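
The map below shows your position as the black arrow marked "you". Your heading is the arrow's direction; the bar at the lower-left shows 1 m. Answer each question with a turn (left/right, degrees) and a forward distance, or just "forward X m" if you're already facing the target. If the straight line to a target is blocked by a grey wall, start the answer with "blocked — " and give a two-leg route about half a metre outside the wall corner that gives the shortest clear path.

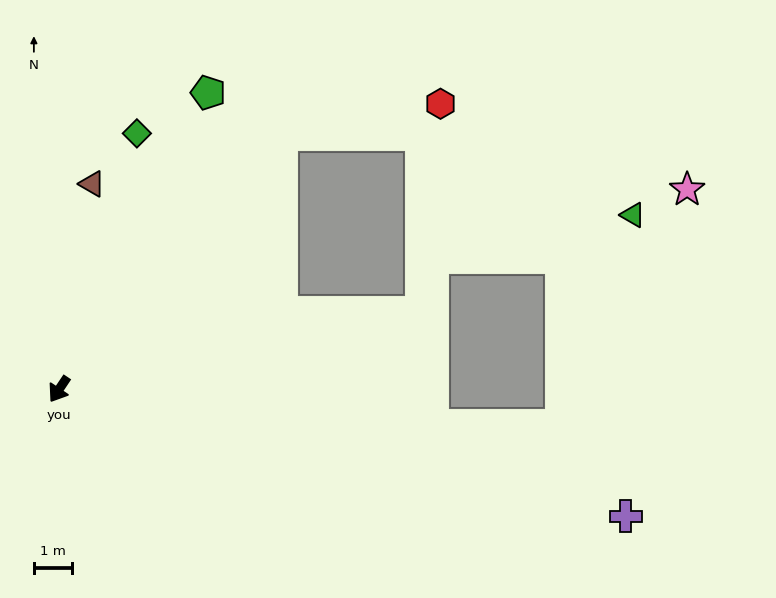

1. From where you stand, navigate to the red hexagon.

blocked — turn left 173°, forward 8.8 m, then turn right 38°, forward 4.2 m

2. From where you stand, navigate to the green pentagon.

turn right 173°, forward 8.6 m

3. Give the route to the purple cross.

turn left 111°, forward 15.1 m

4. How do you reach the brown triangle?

turn right 155°, forward 5.4 m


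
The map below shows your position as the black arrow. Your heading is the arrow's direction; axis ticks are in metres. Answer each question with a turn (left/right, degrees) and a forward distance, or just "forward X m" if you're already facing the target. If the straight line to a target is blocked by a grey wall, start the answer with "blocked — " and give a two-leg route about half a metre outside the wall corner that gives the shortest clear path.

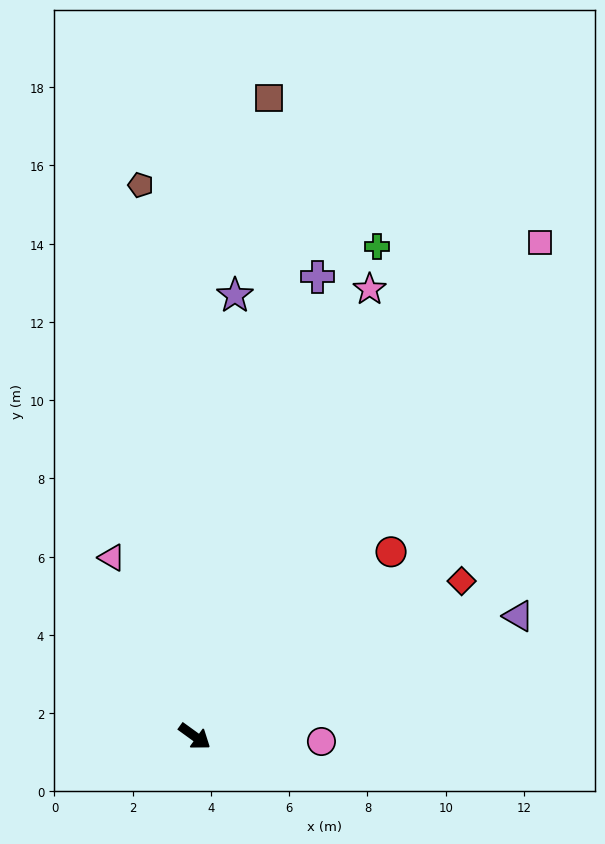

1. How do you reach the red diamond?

turn left 66°, forward 7.9 m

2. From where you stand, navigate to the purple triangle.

turn left 56°, forward 8.8 m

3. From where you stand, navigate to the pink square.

turn left 91°, forward 15.4 m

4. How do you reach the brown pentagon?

turn left 132°, forward 14.2 m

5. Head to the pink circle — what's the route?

turn left 34°, forward 3.2 m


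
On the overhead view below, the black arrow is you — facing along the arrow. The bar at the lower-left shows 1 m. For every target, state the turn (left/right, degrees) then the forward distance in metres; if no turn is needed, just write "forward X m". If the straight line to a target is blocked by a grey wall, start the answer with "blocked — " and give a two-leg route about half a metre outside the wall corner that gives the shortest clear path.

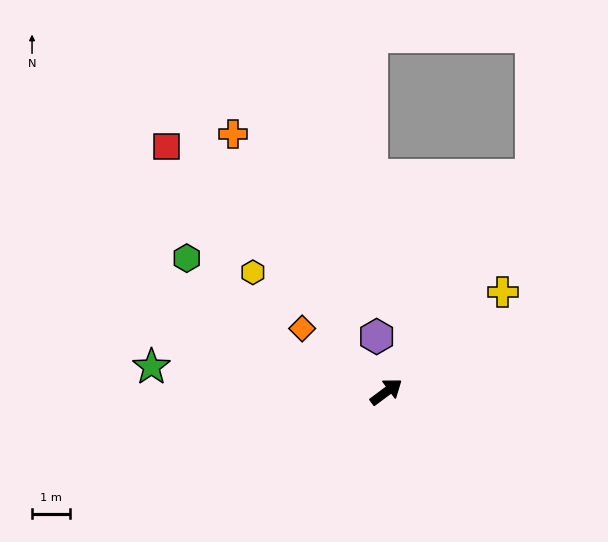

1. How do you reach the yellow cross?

turn left 4°, forward 4.0 m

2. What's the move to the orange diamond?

turn left 106°, forward 2.7 m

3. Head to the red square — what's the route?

turn left 95°, forward 8.6 m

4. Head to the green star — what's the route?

turn left 137°, forward 6.2 m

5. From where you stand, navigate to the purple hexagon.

turn left 63°, forward 1.5 m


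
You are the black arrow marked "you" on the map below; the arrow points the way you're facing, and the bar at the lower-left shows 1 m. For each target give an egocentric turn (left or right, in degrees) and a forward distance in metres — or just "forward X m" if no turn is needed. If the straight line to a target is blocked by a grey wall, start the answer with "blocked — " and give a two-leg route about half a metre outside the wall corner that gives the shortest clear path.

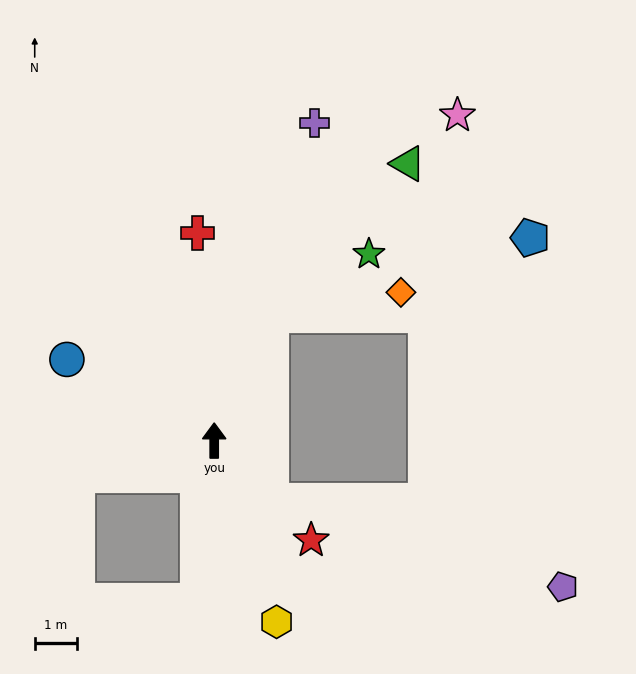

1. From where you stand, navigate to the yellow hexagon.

turn right 161°, forward 4.6 m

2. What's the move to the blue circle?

turn left 61°, forward 4.0 m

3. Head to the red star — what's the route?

turn right 136°, forward 3.3 m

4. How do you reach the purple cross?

turn right 18°, forward 7.9 m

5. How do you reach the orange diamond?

blocked — turn right 25°, forward 3.3 m, then turn right 55°, forward 3.1 m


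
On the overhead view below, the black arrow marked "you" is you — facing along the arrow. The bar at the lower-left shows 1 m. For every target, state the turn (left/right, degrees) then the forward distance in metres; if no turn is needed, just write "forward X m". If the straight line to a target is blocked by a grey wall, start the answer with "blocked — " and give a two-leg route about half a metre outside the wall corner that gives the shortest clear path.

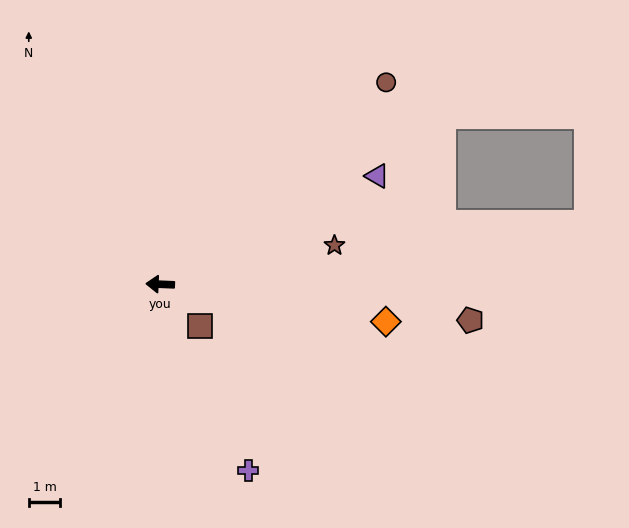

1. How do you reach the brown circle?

turn right 136°, forward 9.6 m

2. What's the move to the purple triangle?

turn right 151°, forward 7.7 m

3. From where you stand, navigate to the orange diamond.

turn left 173°, forward 7.3 m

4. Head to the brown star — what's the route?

turn right 165°, forward 5.7 m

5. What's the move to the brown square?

turn left 136°, forward 1.8 m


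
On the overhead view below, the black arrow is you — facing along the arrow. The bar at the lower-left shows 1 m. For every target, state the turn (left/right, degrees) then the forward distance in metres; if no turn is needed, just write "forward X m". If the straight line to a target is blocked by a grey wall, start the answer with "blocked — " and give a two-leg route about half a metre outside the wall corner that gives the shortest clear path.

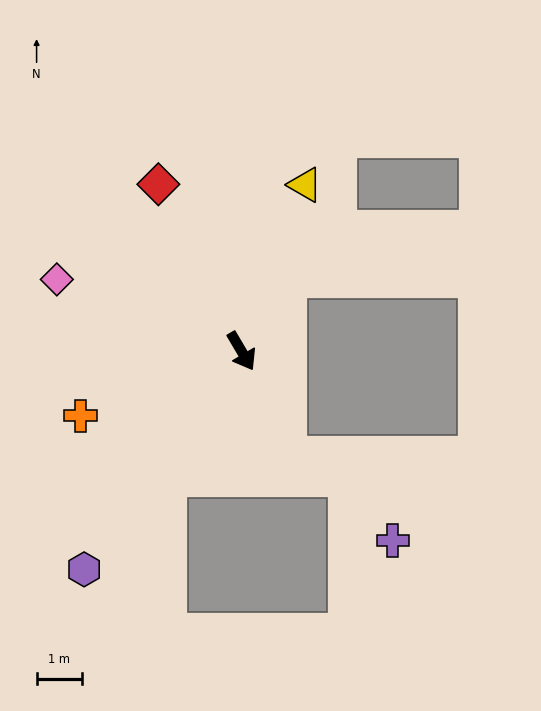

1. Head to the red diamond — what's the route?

turn left 176°, forward 4.1 m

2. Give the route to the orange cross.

turn right 99°, forward 3.8 m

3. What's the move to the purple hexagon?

turn right 66°, forward 5.9 m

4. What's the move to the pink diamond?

turn right 142°, forward 4.3 m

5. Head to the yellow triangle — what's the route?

turn left 129°, forward 3.9 m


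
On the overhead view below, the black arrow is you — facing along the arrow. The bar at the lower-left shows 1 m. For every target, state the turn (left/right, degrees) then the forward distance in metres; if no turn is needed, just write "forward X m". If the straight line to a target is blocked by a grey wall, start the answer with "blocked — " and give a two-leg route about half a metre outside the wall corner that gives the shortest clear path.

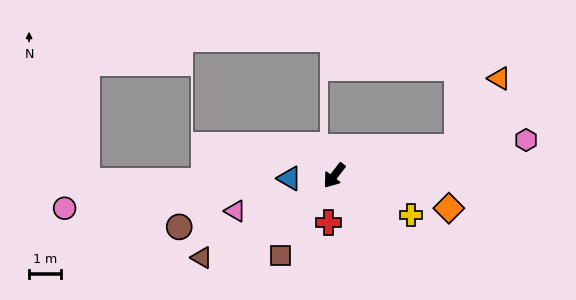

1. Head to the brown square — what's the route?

turn left 4°, forward 3.0 m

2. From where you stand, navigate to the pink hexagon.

turn left 138°, forward 6.2 m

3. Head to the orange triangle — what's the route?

blocked — turn left 141°, forward 4.0 m, then turn left 45°, forward 2.5 m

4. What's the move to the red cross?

turn left 31°, forward 1.5 m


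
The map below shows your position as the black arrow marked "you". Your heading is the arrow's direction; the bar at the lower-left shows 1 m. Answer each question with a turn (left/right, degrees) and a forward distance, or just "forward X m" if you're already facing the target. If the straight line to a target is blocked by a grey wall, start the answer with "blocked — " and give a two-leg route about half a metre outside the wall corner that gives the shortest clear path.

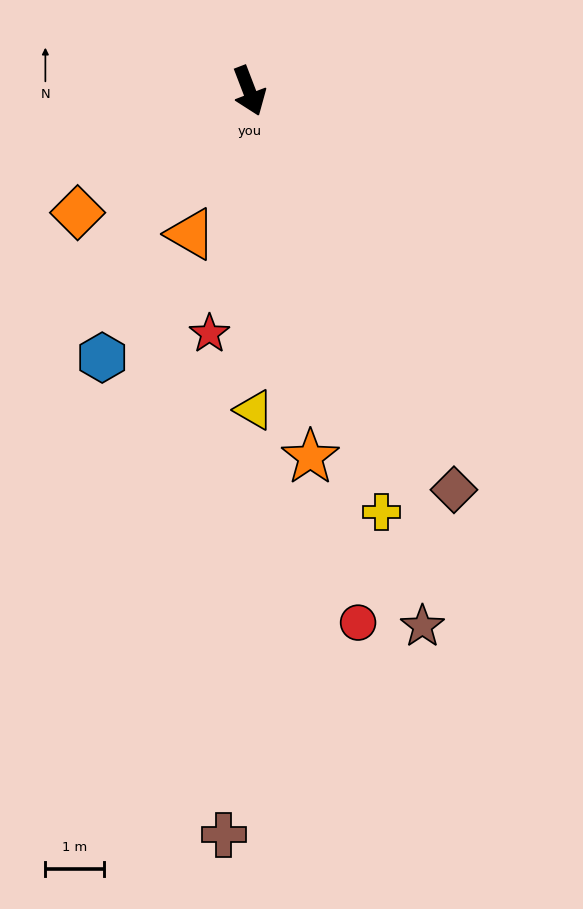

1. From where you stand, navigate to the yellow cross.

turn right 4°, forward 7.6 m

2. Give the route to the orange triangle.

turn right 43°, forward 2.7 m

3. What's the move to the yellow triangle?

turn right 20°, forward 5.5 m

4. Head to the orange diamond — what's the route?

turn right 76°, forward 3.6 m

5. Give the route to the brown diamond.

turn left 6°, forward 7.7 m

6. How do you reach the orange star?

turn right 12°, forward 6.4 m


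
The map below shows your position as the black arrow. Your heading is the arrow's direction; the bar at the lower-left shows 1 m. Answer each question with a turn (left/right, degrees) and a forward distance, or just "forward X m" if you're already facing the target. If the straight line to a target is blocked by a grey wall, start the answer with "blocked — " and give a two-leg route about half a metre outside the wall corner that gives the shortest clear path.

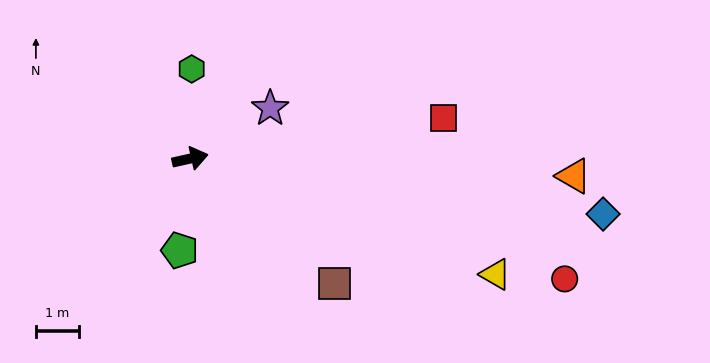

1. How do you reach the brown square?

turn right 53°, forward 4.4 m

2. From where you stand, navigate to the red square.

turn right 3°, forward 6.0 m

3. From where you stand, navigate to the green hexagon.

turn left 76°, forward 2.1 m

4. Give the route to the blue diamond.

turn right 20°, forward 9.7 m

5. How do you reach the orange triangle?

turn right 15°, forward 8.9 m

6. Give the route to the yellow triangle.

turn right 33°, forward 7.6 m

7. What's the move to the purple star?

turn left 20°, forward 2.2 m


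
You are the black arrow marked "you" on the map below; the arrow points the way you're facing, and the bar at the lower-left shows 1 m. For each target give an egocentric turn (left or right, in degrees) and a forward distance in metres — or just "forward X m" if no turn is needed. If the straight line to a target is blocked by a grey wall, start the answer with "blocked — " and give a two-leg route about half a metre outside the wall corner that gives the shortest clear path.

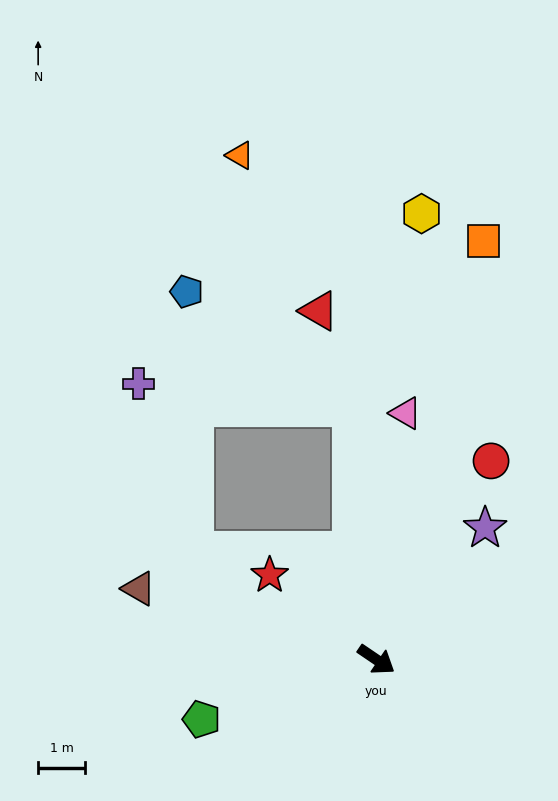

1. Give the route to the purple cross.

blocked — turn left 130°, forward 5.4 m, then turn left 78°, forward 4.6 m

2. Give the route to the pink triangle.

turn left 117°, forward 5.3 m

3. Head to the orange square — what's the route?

turn left 110°, forward 9.2 m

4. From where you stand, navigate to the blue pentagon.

blocked — turn left 130°, forward 5.4 m, then turn left 49°, forward 4.3 m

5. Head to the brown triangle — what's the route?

turn right 162°, forward 5.3 m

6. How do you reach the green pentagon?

turn right 127°, forward 3.9 m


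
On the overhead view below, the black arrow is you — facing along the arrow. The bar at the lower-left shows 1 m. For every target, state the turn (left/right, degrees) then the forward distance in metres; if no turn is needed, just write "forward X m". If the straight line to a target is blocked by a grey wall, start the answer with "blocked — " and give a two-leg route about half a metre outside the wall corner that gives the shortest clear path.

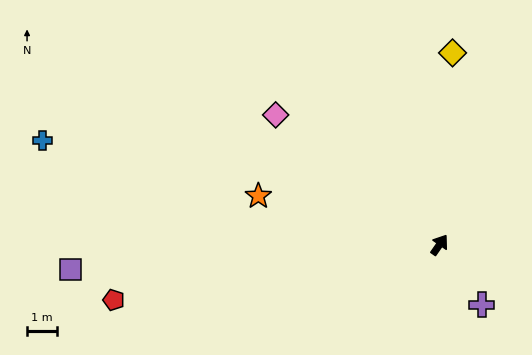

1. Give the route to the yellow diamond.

turn left 31°, forward 6.4 m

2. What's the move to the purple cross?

turn right 110°, forward 2.4 m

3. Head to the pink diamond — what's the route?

turn left 86°, forward 7.0 m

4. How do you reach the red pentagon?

turn left 134°, forward 11.0 m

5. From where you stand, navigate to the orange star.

turn left 110°, forward 6.2 m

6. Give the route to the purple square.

turn left 129°, forward 12.3 m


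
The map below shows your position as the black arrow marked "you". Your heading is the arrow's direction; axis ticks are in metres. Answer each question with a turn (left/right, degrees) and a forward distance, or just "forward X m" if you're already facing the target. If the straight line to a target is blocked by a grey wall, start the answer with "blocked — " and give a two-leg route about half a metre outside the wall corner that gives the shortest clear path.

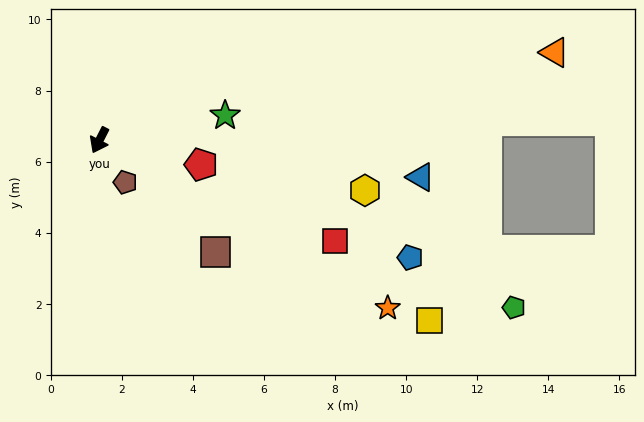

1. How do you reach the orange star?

turn left 87°, forward 9.4 m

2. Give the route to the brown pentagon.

turn left 59°, forward 1.4 m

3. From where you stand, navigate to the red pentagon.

turn left 104°, forward 2.9 m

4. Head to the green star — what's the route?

turn left 128°, forward 3.6 m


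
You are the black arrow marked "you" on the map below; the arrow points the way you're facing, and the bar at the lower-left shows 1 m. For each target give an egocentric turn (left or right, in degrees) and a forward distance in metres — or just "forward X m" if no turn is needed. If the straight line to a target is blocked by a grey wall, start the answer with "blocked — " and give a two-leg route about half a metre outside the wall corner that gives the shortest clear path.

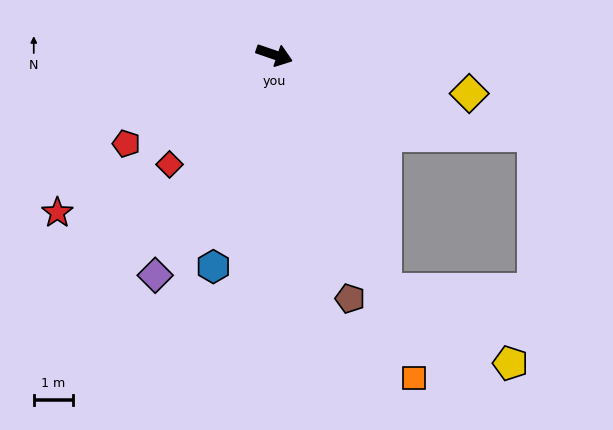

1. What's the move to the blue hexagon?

turn right 87°, forward 5.6 m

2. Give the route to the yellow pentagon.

blocked — turn right 46°, forward 6.6 m, then turn left 35°, forward 3.7 m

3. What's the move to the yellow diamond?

turn left 8°, forward 5.0 m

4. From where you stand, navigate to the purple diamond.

turn right 99°, forward 6.4 m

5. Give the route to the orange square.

turn right 48°, forward 8.9 m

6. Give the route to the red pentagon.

turn right 130°, forward 4.4 m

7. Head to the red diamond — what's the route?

turn right 115°, forward 3.8 m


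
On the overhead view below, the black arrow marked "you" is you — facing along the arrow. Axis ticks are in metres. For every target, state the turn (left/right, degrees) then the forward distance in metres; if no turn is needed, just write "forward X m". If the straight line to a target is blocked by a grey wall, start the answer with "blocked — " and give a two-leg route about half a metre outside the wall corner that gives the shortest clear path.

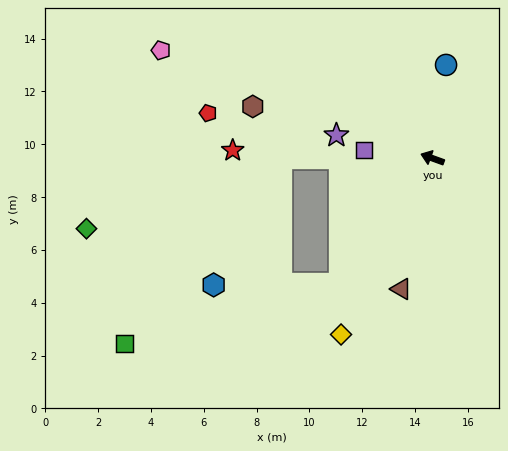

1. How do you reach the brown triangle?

turn left 97°, forward 5.1 m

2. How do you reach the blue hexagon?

blocked — turn left 73°, forward 5.9 m, then turn right 53°, forward 4.8 m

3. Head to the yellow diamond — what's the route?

turn left 83°, forward 7.5 m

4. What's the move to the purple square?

turn left 13°, forward 2.6 m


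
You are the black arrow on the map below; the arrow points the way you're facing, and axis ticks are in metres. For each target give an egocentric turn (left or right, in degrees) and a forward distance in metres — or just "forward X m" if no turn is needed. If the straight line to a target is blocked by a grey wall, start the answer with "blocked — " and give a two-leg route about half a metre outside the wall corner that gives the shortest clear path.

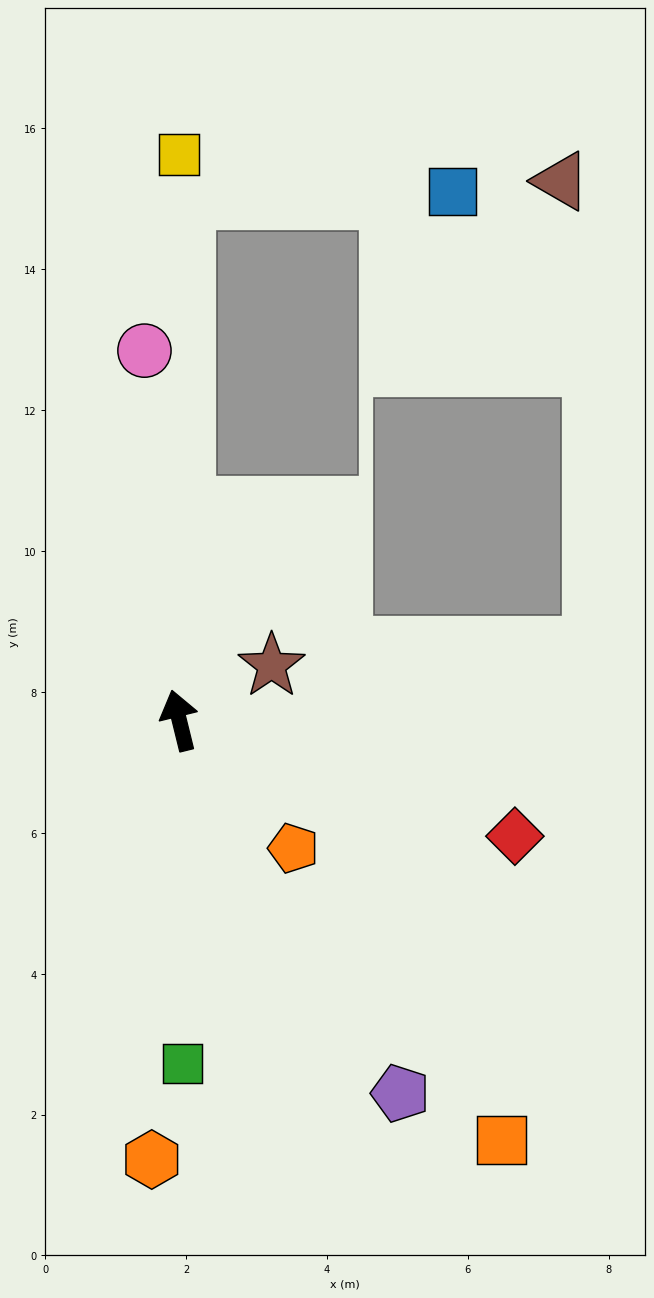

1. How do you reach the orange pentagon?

turn right 152°, forward 2.4 m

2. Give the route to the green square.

turn left 167°, forward 4.9 m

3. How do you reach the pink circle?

turn right 8°, forward 5.3 m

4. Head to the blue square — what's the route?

blocked — turn right 14°, forward 7.4 m, then turn right 88°, forward 3.8 m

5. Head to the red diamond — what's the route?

turn right 123°, forward 5.0 m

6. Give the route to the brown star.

turn right 73°, forward 1.5 m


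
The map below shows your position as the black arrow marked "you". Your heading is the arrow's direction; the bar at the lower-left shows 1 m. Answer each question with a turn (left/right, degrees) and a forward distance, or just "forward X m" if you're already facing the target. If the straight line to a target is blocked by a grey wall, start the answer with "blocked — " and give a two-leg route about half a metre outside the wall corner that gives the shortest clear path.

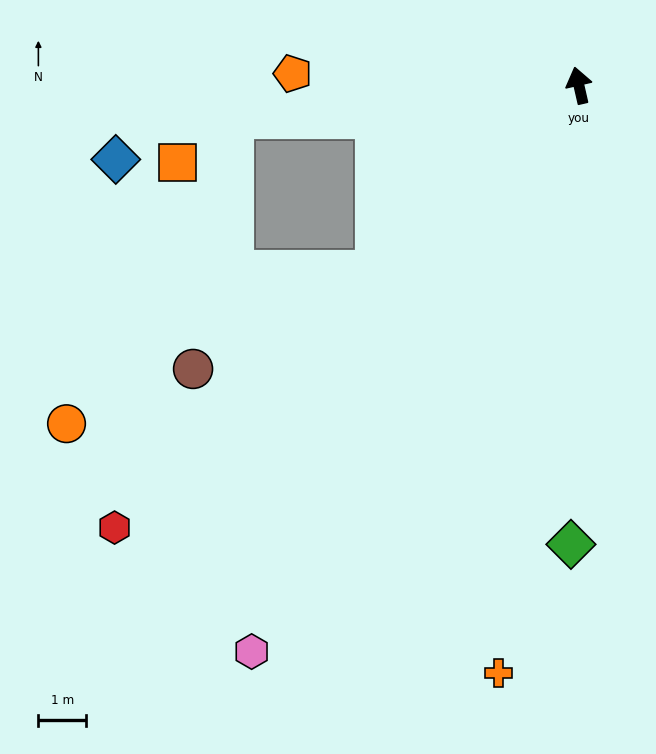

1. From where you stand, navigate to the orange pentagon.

turn left 75°, forward 6.0 m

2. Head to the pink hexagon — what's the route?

turn left 137°, forward 13.7 m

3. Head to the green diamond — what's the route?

turn left 166°, forward 9.6 m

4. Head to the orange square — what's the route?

blocked — turn left 83°, forward 7.2 m, then turn left 32°, forward 1.5 m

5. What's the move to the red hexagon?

turn left 121°, forward 13.4 m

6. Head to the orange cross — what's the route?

turn left 159°, forward 12.4 m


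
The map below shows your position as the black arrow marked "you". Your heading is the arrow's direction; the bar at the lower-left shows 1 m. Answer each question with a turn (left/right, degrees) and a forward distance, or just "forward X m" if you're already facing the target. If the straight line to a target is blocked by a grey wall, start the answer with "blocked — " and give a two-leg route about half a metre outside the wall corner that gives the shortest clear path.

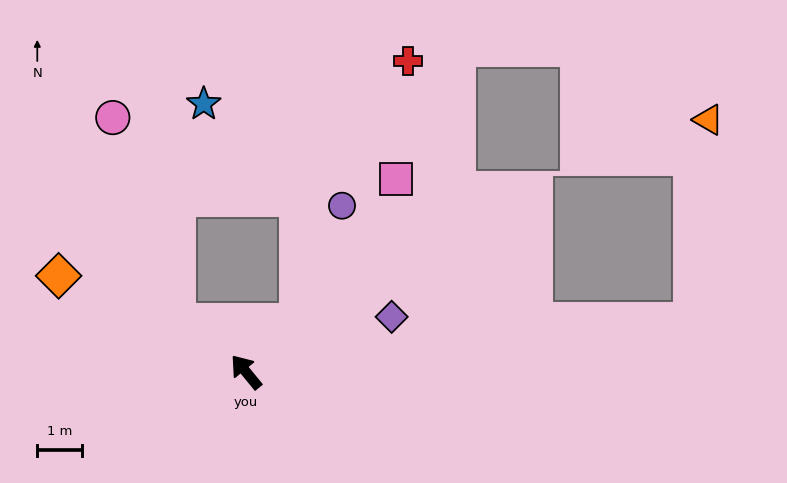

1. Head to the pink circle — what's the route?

blocked — turn left 15°, forward 1.9 m, then turn right 37°, forward 4.8 m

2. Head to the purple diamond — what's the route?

turn right 109°, forward 3.5 m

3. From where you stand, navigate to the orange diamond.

turn left 23°, forward 4.7 m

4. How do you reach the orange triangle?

blocked — turn right 123°, forward 10.1 m, then turn left 79°, forward 4.5 m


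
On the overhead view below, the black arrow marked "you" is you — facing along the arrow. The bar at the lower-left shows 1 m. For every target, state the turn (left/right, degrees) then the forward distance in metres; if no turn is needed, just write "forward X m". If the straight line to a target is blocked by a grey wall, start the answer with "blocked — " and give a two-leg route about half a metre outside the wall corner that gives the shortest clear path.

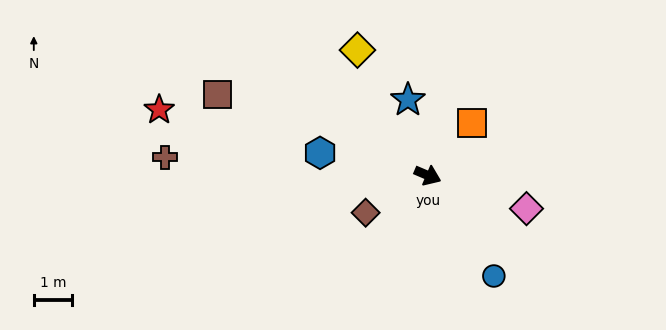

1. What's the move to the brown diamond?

turn right 126°, forward 1.9 m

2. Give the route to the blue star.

turn left 128°, forward 2.1 m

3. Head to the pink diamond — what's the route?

turn left 5°, forward 2.7 m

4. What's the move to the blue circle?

turn right 34°, forward 3.2 m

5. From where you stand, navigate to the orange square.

turn left 73°, forward 1.8 m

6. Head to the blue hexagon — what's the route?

turn right 169°, forward 2.9 m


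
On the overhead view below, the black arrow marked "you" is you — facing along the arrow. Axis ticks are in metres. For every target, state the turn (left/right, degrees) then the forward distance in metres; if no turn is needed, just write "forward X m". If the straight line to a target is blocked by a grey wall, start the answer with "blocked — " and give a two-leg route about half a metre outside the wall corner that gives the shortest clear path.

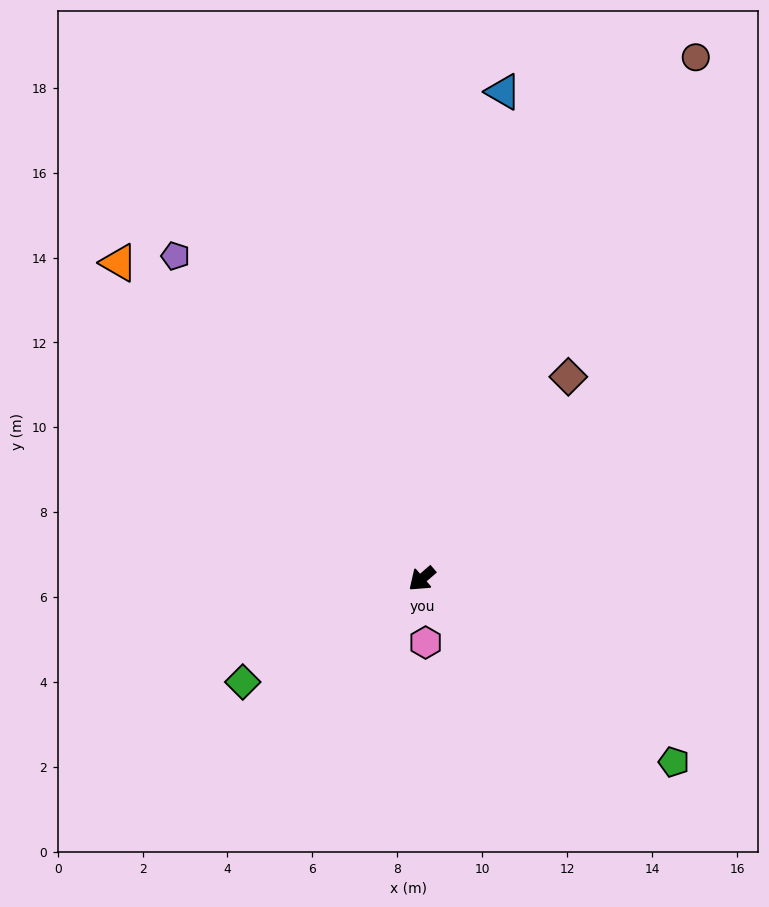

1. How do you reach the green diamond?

turn right 11°, forward 4.9 m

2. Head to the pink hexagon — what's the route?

turn left 53°, forward 1.5 m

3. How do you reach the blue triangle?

turn right 140°, forward 11.6 m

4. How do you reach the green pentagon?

turn left 103°, forward 7.3 m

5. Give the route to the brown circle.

turn right 159°, forward 13.9 m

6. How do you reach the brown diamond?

turn right 167°, forward 5.9 m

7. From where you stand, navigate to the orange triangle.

turn right 87°, forward 10.3 m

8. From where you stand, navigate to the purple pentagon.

turn right 93°, forward 9.6 m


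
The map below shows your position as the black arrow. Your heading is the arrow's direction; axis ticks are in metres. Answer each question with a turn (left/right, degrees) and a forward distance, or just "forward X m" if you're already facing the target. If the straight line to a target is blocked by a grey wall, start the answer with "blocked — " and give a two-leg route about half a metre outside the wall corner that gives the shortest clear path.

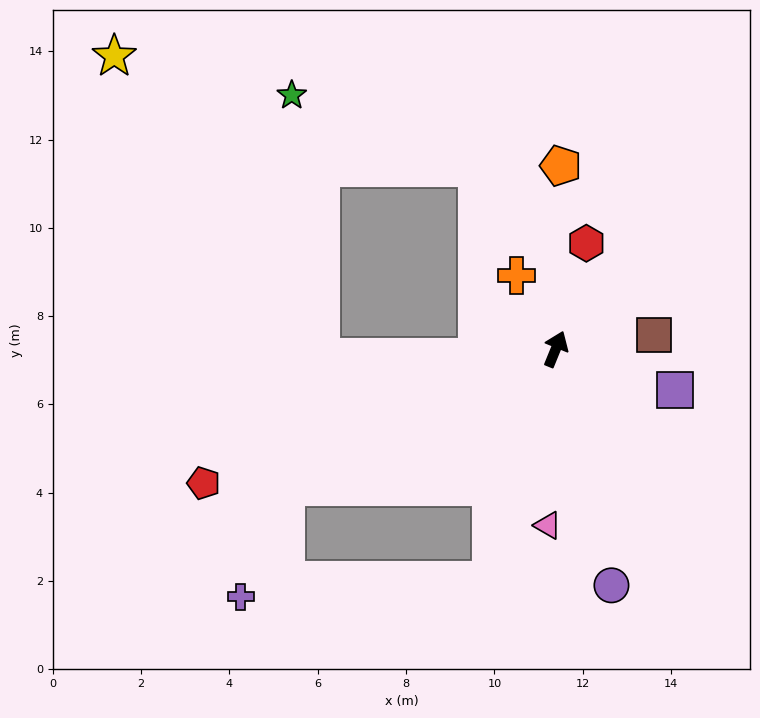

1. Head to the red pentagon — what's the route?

turn left 133°, forward 8.5 m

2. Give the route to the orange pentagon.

turn left 21°, forward 4.2 m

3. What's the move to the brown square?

turn right 60°, forward 2.2 m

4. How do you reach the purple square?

turn right 87°, forward 2.9 m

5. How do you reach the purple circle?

turn right 145°, forward 5.5 m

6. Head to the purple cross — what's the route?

blocked — turn left 139°, forward 6.9 m, then turn left 41°, forward 2.7 m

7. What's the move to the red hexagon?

turn left 6°, forward 2.5 m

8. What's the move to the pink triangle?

turn right 160°, forward 4.0 m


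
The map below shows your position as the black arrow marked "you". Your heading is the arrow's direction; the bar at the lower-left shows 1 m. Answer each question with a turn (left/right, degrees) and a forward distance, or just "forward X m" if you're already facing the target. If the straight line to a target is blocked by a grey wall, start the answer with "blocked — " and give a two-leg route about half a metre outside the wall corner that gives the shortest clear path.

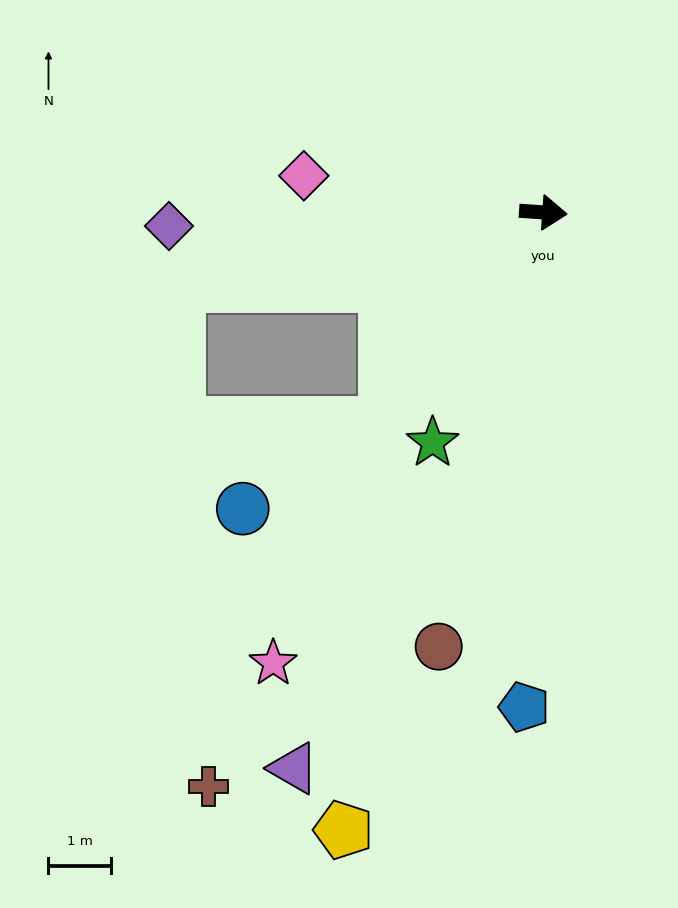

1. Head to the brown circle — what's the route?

turn right 100°, forward 7.1 m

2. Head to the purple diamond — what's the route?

turn right 174°, forward 5.9 m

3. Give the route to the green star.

turn right 112°, forward 4.1 m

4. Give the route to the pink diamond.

turn left 175°, forward 3.8 m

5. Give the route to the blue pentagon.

turn right 88°, forward 7.9 m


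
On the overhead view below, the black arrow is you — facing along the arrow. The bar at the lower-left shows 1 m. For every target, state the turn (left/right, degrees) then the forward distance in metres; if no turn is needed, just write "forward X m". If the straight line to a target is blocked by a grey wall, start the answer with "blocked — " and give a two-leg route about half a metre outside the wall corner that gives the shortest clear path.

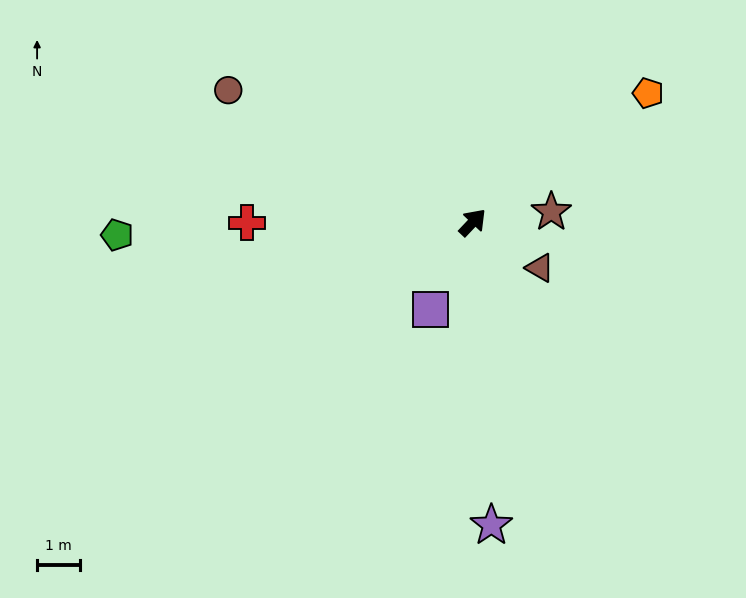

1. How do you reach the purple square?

turn right 163°, forward 2.2 m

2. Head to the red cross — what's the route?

turn left 133°, forward 5.2 m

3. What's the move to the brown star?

turn right 39°, forward 1.8 m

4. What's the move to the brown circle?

turn left 105°, forward 6.4 m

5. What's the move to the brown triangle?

turn right 81°, forward 1.9 m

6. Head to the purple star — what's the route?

turn right 133°, forward 7.0 m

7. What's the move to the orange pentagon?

turn right 10°, forward 5.0 m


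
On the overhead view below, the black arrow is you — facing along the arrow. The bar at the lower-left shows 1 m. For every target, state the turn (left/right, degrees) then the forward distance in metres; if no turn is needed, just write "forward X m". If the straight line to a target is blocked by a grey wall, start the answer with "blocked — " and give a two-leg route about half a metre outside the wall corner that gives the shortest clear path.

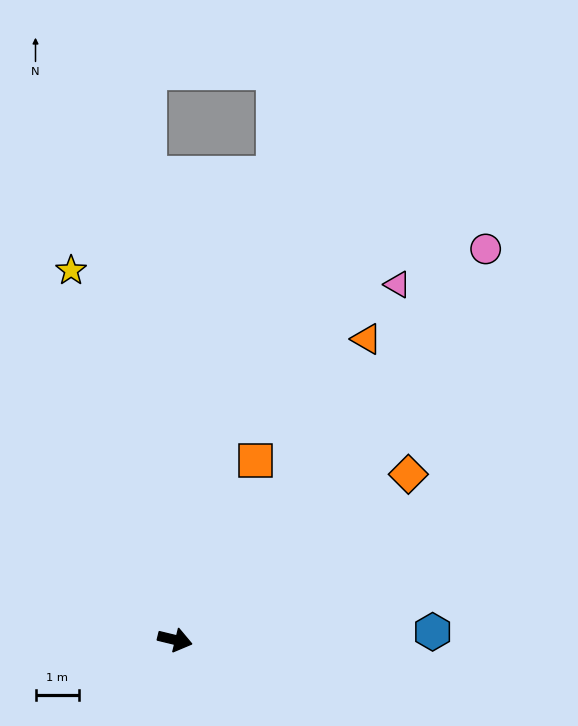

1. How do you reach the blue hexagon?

turn left 15°, forward 5.9 m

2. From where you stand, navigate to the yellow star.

turn left 119°, forward 8.7 m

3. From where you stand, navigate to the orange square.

turn left 80°, forward 4.5 m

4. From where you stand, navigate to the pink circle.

turn left 65°, forward 11.4 m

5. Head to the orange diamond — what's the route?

turn left 49°, forward 6.5 m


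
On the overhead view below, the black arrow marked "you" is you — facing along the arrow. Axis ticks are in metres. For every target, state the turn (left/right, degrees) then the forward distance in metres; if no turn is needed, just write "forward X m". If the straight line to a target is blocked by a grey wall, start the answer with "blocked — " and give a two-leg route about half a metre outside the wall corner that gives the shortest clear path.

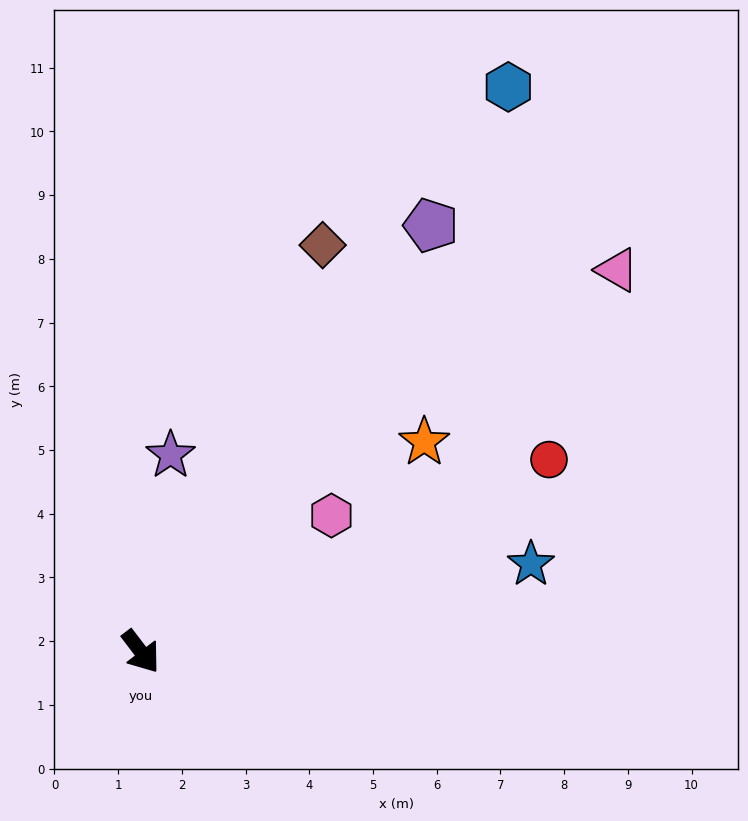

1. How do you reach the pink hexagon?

turn left 88°, forward 3.7 m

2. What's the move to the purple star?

turn left 134°, forward 3.1 m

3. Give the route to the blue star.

turn left 65°, forward 6.3 m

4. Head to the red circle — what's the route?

turn left 78°, forward 7.1 m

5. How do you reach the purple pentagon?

turn left 108°, forward 8.1 m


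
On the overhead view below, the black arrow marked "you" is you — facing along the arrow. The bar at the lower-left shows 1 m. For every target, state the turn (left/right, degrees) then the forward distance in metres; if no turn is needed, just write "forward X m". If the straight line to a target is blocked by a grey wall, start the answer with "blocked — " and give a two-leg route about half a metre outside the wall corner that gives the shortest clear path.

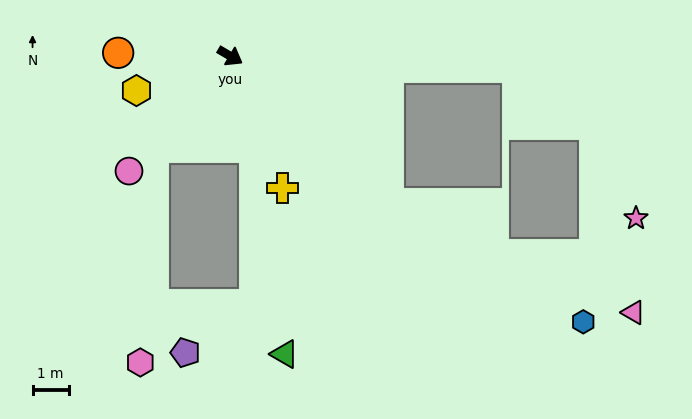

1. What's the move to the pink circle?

turn right 101°, forward 4.2 m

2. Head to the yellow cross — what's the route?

turn right 38°, forward 3.9 m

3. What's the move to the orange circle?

turn right 151°, forward 3.1 m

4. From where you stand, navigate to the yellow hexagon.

turn right 129°, forward 2.8 m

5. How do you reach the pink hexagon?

blocked — turn right 99°, forward 3.3 m, then turn left 36°, forward 6.0 m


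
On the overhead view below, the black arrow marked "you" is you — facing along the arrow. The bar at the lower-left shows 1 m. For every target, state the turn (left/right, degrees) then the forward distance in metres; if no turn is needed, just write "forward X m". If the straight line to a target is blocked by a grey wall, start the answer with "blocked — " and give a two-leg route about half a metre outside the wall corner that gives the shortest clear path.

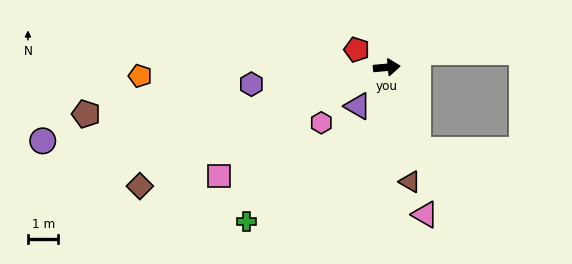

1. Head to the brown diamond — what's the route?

turn right 160°, forward 9.0 m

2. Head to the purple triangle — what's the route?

turn right 132°, forward 1.6 m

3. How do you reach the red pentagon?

turn left 144°, forward 1.1 m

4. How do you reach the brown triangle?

turn right 84°, forward 3.8 m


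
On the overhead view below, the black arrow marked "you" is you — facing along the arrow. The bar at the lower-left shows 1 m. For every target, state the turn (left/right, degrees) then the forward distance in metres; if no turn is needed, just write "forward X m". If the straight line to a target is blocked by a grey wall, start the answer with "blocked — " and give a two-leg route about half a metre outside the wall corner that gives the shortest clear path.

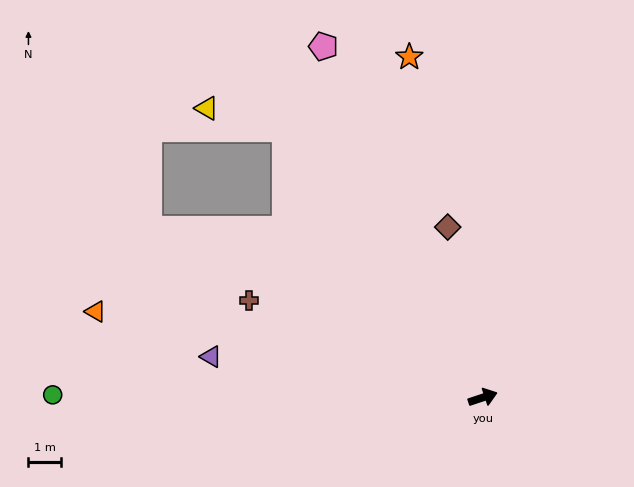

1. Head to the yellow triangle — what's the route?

blocked — turn left 108°, forward 10.3 m, then turn left 39°, forward 2.5 m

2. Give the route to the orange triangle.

turn left 149°, forward 12.3 m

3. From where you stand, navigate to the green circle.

turn left 161°, forward 13.3 m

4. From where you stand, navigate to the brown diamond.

turn left 83°, forward 5.4 m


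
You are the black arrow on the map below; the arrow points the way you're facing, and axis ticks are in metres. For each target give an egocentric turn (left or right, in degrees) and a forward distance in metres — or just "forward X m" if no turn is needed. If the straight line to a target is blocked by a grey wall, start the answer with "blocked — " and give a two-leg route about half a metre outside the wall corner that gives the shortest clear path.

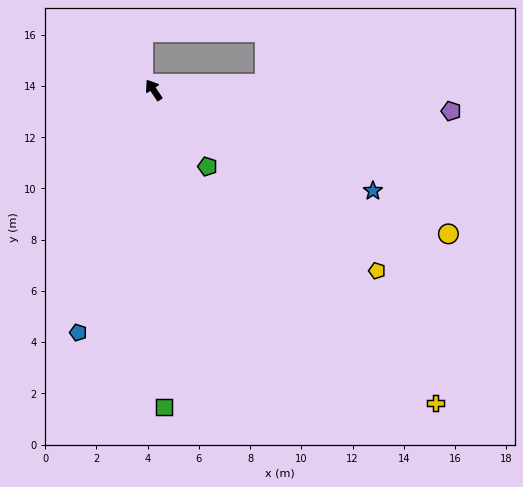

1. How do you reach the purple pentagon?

turn right 128°, forward 11.6 m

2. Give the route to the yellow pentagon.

turn right 163°, forward 11.2 m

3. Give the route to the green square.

turn left 148°, forward 12.4 m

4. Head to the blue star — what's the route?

turn right 148°, forward 9.4 m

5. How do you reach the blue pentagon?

turn left 129°, forward 9.9 m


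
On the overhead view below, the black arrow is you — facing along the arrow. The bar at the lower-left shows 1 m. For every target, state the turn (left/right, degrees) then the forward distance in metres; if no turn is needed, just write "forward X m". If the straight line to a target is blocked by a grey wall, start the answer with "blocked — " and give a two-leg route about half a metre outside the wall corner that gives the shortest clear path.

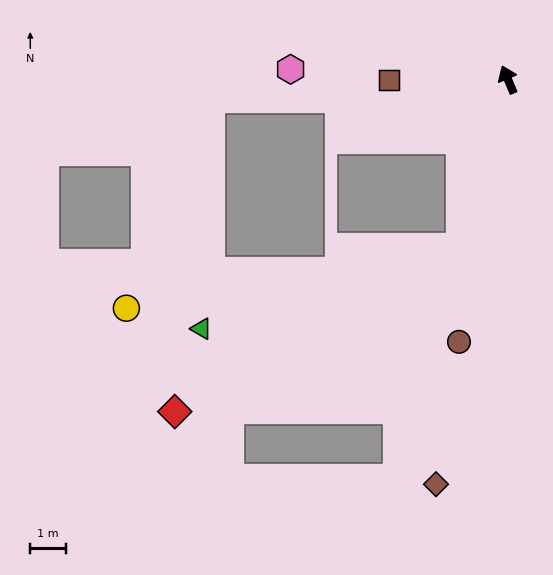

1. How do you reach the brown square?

turn left 67°, forward 3.4 m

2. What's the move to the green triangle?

blocked — turn left 142°, forward 4.9 m, then turn right 58°, forward 7.7 m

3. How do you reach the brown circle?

turn left 147°, forward 7.5 m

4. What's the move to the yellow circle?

blocked — turn left 142°, forward 4.9 m, then turn right 65°, forward 9.6 m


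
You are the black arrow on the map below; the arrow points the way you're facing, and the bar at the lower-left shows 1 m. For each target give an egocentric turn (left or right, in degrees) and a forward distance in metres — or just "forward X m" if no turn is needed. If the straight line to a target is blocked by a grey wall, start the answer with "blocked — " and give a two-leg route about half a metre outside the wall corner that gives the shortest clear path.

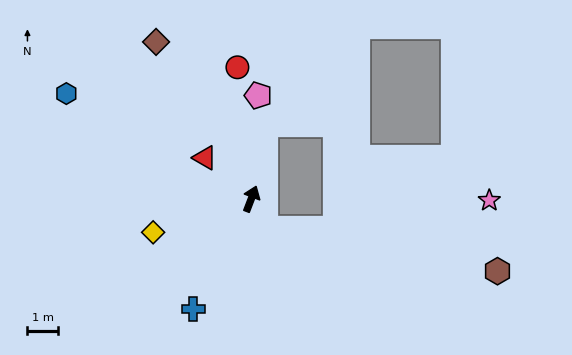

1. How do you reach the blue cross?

turn left 173°, forward 4.1 m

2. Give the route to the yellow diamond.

turn left 130°, forward 3.4 m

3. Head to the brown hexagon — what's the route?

blocked — turn right 133°, forward 1.1 m, then turn left 54°, forward 7.7 m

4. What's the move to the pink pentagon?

turn left 17°, forward 3.4 m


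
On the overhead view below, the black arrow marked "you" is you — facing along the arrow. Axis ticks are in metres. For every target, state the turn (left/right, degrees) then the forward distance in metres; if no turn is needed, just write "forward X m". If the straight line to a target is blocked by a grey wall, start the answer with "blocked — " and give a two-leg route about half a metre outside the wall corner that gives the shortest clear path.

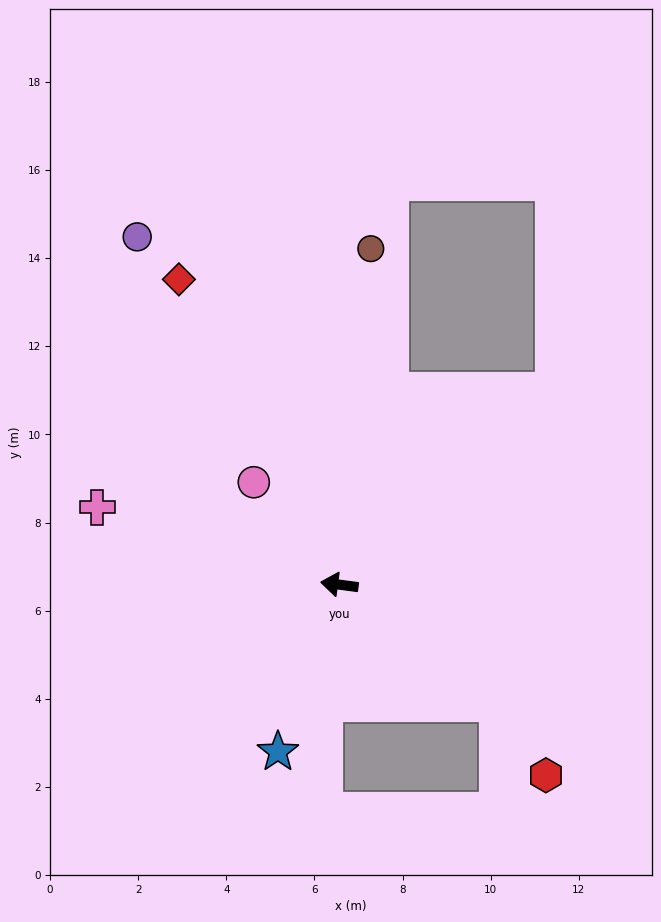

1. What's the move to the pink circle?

turn right 43°, forward 3.0 m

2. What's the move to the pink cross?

turn right 10°, forward 5.8 m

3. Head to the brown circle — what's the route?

turn right 88°, forward 7.7 m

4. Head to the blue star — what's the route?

turn left 77°, forward 4.0 m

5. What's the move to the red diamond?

turn right 55°, forward 7.8 m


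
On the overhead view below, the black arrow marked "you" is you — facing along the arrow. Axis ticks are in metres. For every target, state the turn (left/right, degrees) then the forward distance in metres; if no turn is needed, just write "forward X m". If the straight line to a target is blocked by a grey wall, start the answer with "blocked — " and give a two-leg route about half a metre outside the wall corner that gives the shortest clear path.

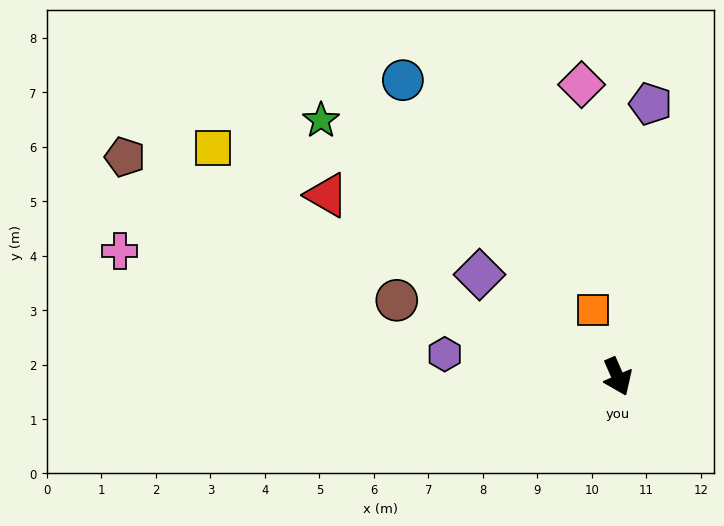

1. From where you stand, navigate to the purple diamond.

turn right 150°, forward 3.2 m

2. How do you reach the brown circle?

turn right 133°, forward 4.3 m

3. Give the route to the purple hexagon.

turn right 121°, forward 3.2 m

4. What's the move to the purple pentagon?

turn left 149°, forward 5.0 m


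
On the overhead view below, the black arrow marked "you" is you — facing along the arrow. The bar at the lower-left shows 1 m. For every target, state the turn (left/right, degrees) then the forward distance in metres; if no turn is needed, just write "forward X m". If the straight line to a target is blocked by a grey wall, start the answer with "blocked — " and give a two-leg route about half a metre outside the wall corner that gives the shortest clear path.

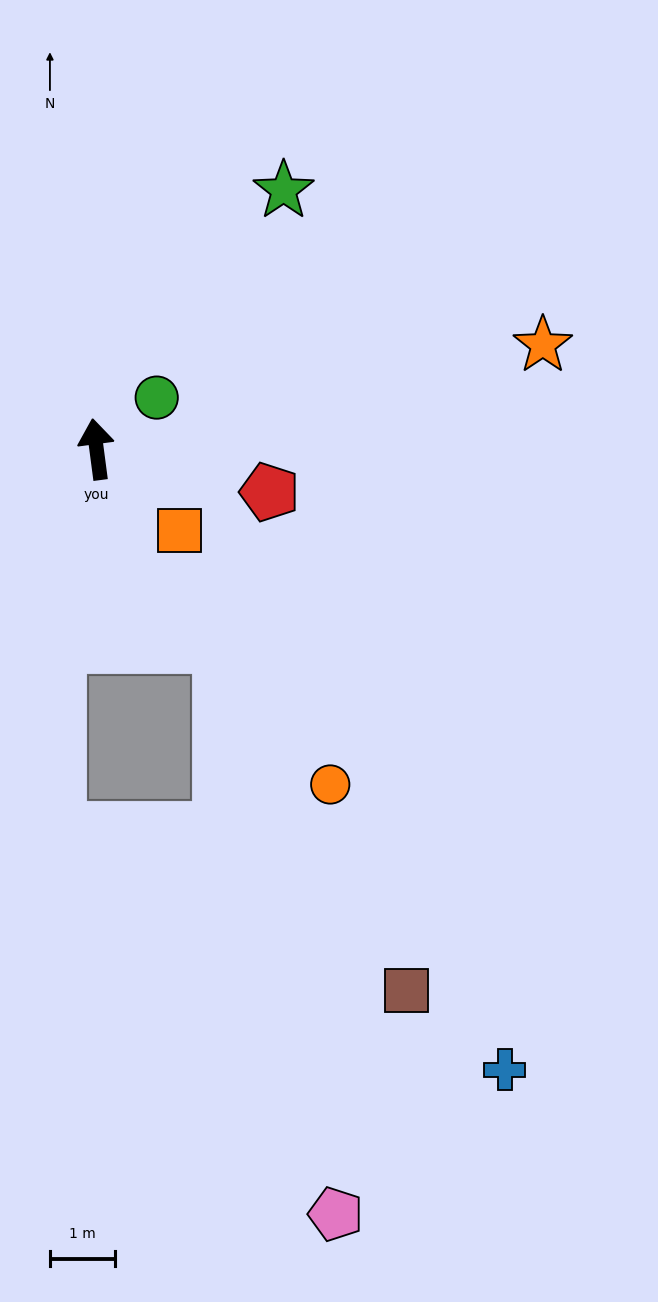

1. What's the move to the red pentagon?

turn right 111°, forward 2.8 m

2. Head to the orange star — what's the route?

turn right 84°, forward 7.1 m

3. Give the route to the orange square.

turn right 142°, forward 1.8 m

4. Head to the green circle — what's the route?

turn right 57°, forward 1.2 m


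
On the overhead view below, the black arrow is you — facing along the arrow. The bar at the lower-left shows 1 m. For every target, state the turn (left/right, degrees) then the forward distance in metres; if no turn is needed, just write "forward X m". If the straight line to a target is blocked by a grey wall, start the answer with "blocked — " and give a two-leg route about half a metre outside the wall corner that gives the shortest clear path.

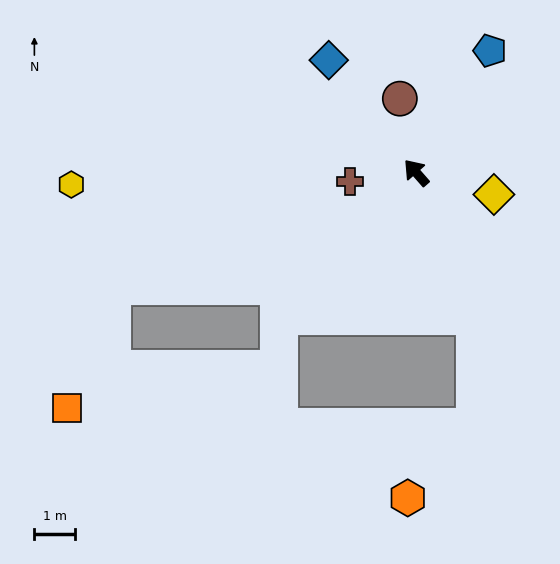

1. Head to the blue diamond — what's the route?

turn right 3°, forward 3.5 m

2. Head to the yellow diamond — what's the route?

turn right 147°, forward 2.0 m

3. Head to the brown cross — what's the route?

turn left 57°, forward 1.6 m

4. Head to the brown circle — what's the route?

turn right 29°, forward 1.9 m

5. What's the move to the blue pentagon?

turn right 72°, forward 3.5 m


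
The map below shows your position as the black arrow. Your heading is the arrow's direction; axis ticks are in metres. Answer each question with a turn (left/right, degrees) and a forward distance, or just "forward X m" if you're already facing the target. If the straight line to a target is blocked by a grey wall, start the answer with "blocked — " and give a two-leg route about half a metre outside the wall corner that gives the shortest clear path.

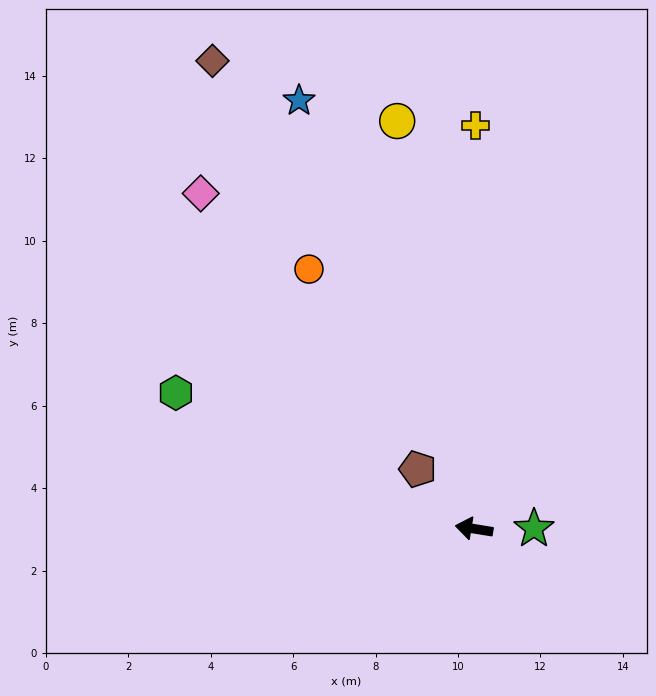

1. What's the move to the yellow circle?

turn right 70°, forward 10.1 m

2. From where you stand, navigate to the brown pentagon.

turn right 37°, forward 2.0 m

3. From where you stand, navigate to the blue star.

turn right 59°, forward 11.2 m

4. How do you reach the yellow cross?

turn right 81°, forward 9.8 m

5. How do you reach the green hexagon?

turn right 15°, forward 8.0 m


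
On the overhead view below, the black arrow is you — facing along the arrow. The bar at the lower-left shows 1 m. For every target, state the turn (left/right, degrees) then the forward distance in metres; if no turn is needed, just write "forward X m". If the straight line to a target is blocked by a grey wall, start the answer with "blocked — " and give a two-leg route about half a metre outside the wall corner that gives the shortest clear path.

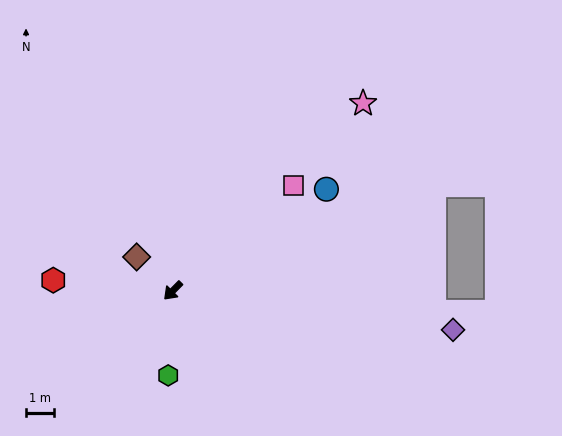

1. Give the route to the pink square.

turn left 176°, forward 5.7 m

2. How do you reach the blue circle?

turn left 168°, forward 6.6 m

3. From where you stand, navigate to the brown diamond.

turn right 88°, forward 1.8 m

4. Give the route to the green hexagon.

turn left 41°, forward 3.0 m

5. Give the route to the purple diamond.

turn left 127°, forward 10.1 m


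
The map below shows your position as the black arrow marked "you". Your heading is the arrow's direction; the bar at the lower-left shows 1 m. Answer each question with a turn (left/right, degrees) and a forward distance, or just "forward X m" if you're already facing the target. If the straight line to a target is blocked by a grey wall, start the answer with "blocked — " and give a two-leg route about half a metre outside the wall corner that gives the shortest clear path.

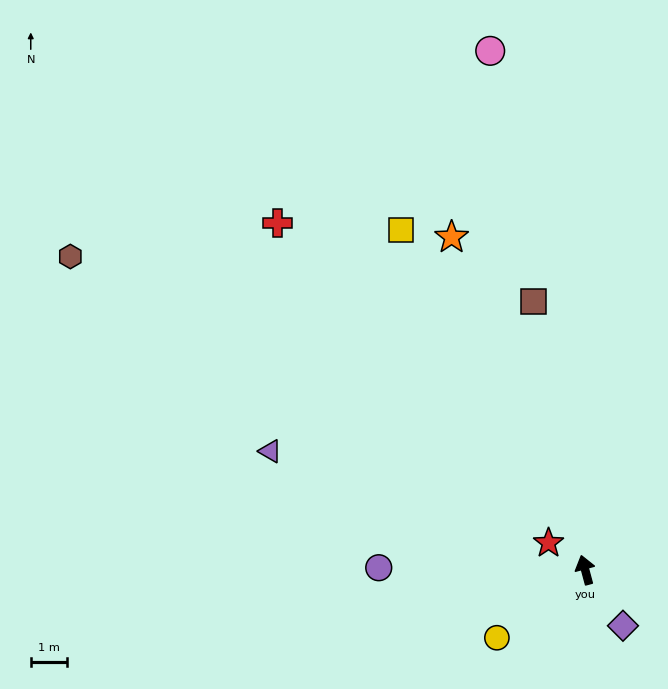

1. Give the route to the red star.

turn left 39°, forward 1.3 m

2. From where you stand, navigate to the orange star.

turn left 7°, forward 9.9 m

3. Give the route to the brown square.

turn right 4°, forward 7.6 m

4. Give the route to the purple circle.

turn left 74°, forward 5.7 m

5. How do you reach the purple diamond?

turn right 161°, forward 1.9 m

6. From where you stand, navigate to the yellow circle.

turn left 113°, forward 3.1 m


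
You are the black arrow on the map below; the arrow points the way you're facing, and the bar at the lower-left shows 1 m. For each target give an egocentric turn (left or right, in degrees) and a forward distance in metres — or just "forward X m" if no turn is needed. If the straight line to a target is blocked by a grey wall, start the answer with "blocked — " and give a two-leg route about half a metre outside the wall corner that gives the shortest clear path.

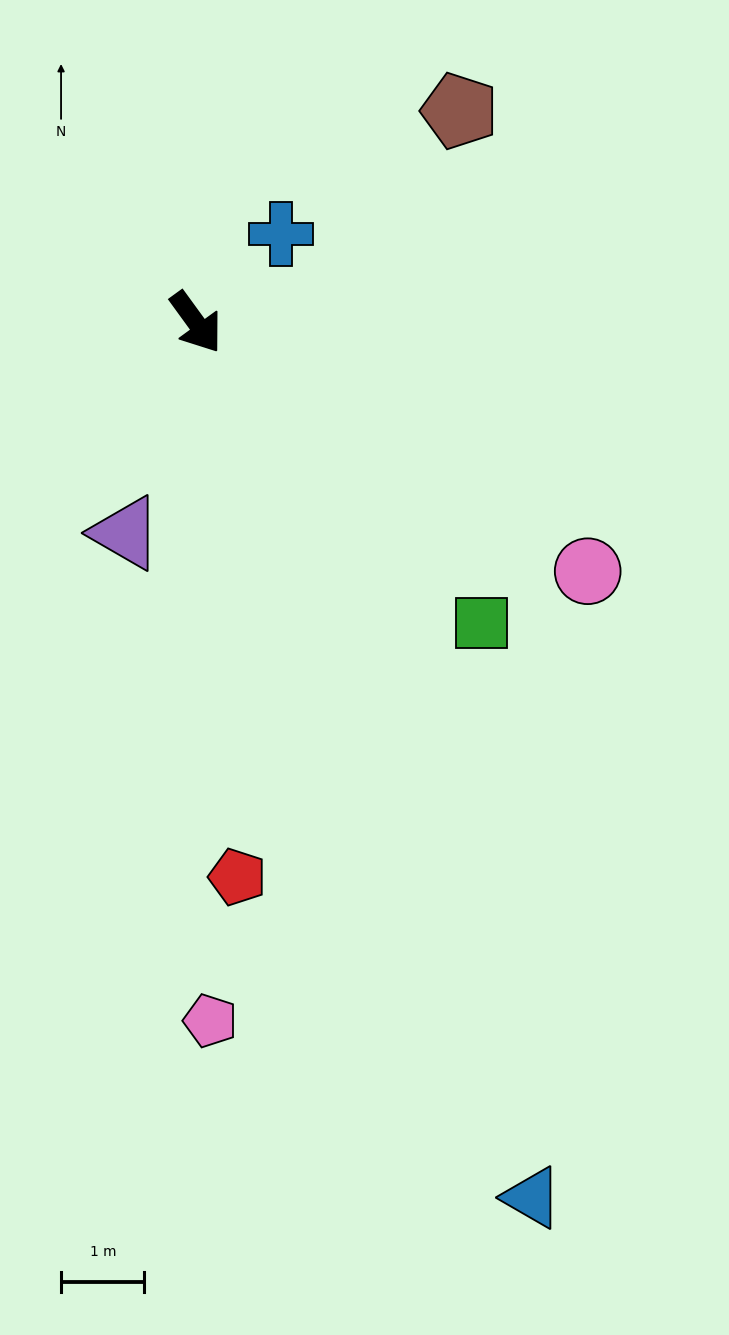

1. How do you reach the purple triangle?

turn right 55°, forward 2.7 m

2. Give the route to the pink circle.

turn left 22°, forward 5.6 m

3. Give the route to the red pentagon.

turn right 32°, forward 6.7 m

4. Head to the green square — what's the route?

turn left 8°, forward 5.0 m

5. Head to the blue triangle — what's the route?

turn right 15°, forward 11.2 m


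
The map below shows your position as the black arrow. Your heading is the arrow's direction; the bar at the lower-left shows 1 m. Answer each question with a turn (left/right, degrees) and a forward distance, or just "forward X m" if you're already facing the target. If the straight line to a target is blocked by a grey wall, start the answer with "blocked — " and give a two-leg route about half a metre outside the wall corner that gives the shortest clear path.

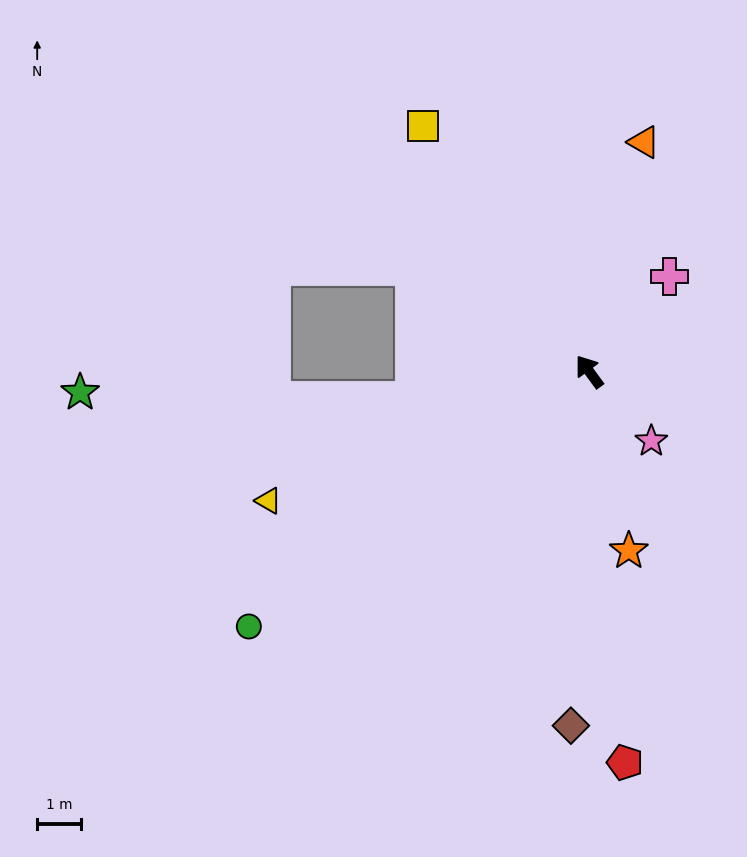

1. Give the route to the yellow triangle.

turn left 76°, forward 7.9 m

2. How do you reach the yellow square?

turn right 2°, forward 6.8 m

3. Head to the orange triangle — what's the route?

turn right 50°, forward 5.4 m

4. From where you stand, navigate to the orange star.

turn left 156°, forward 4.2 m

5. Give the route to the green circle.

turn left 91°, forward 9.8 m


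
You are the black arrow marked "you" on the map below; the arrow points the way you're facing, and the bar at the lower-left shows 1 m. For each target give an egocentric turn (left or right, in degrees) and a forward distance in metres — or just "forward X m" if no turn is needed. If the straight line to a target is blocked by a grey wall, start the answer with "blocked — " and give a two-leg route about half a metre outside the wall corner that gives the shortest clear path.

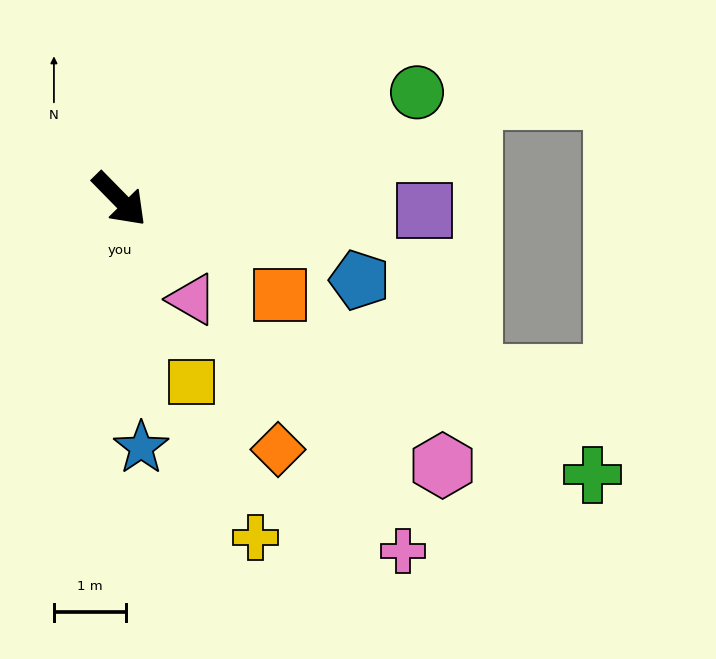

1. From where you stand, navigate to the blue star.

turn right 39°, forward 3.5 m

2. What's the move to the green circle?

turn left 65°, forward 4.4 m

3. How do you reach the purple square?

turn left 43°, forward 4.2 m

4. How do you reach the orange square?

turn left 15°, forward 2.6 m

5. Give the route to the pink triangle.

turn right 8°, forward 1.7 m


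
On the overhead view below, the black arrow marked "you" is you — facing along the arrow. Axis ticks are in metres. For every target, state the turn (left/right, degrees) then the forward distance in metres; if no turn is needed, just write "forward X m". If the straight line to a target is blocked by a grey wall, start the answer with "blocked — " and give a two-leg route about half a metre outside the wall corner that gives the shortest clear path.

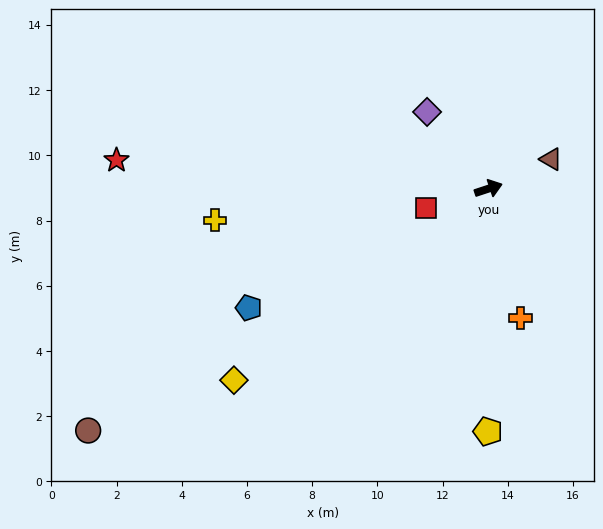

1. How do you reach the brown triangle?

turn left 7°, forward 2.1 m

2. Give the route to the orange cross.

turn right 94°, forward 4.1 m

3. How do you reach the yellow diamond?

turn right 161°, forward 9.8 m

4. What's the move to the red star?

turn left 157°, forward 11.4 m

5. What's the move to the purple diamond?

turn left 110°, forward 3.0 m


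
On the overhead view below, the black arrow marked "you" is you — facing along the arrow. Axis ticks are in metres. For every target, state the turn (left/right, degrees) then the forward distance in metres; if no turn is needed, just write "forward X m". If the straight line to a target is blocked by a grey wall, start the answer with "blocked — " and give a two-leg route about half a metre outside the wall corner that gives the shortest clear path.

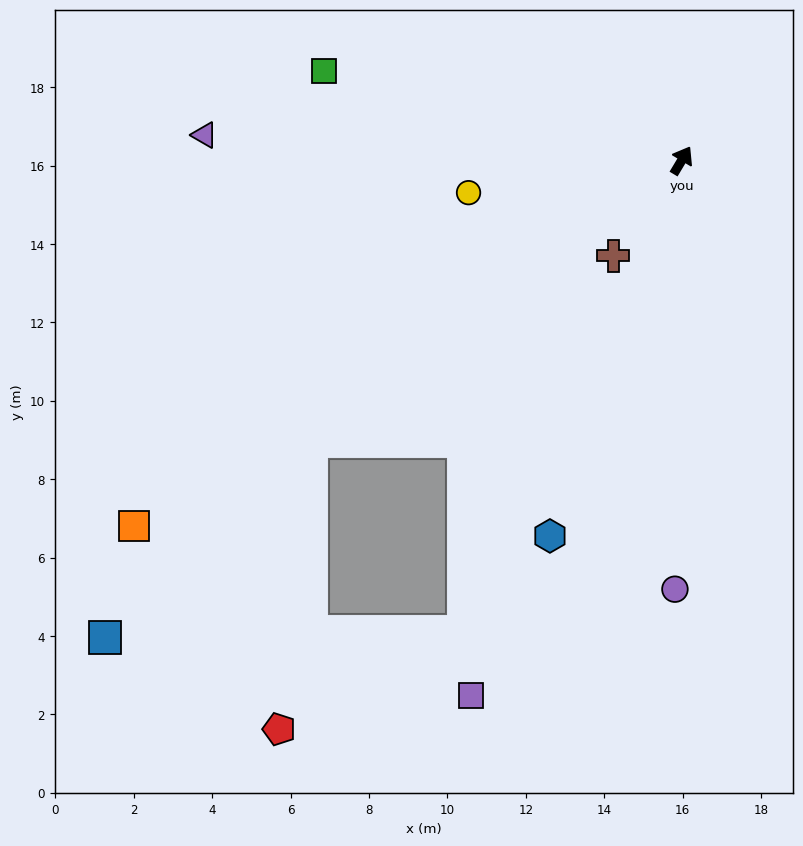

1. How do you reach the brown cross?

turn left 175°, forward 3.0 m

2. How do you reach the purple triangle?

turn left 118°, forward 12.2 m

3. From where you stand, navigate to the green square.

turn left 107°, forward 9.4 m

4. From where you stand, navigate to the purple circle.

turn right 150°, forward 10.9 m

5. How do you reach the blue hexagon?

turn right 168°, forward 10.2 m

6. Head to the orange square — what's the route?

turn left 155°, forward 16.8 m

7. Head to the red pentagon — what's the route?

blocked — turn left 158°, forward 11.9 m, then turn left 46°, forward 7.4 m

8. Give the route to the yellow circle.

turn left 129°, forward 5.5 m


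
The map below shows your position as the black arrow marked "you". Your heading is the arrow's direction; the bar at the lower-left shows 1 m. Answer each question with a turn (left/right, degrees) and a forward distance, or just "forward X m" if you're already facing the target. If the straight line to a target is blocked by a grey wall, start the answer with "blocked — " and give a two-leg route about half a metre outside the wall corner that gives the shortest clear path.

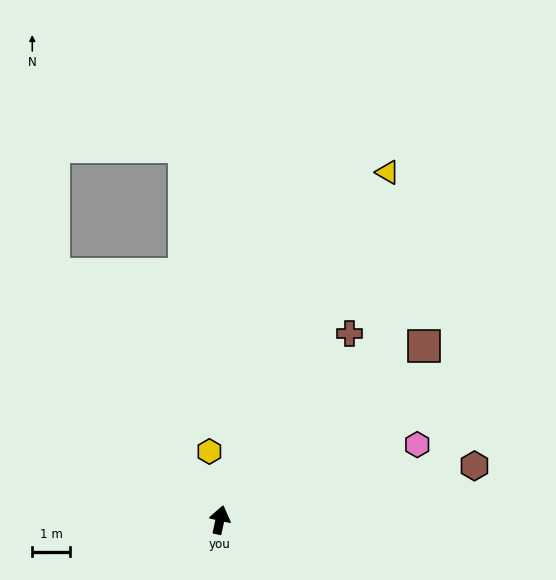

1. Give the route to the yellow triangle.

turn right 13°, forward 10.2 m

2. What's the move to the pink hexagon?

turn right 57°, forward 5.6 m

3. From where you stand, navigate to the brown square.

turn right 37°, forward 7.1 m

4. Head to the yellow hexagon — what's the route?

turn left 21°, forward 1.8 m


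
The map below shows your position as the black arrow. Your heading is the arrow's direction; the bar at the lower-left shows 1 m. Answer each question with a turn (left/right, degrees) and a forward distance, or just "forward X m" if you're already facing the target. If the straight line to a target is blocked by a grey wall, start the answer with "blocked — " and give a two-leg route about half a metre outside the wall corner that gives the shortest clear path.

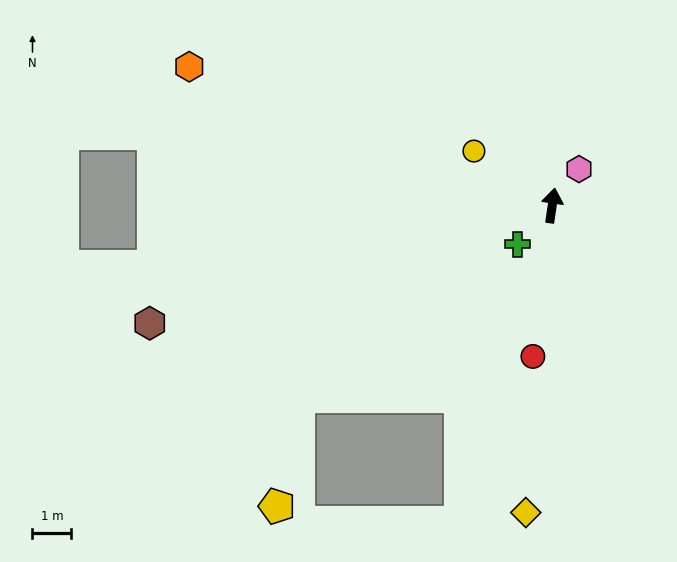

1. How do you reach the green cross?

turn left 147°, forward 1.3 m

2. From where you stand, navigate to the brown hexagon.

turn left 115°, forward 10.8 m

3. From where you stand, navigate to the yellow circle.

turn left 64°, forward 2.5 m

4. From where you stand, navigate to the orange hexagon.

turn left 77°, forward 10.0 m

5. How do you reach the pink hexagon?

turn right 28°, forward 1.2 m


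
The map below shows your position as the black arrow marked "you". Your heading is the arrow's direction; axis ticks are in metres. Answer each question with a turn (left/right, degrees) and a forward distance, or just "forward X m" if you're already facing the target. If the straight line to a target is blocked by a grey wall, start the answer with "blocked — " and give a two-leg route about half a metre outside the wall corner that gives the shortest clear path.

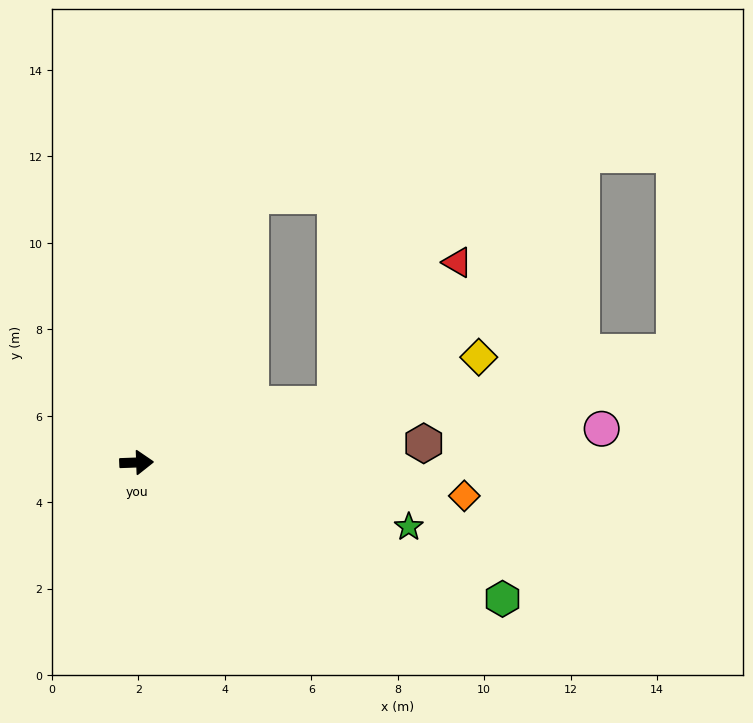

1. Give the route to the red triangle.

blocked — turn left 14°, forward 4.8 m, then turn left 33°, forward 4.3 m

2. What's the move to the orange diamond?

turn right 8°, forward 7.6 m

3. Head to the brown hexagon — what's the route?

forward 6.7 m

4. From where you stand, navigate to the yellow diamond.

turn left 15°, forward 8.3 m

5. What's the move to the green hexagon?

turn right 22°, forward 9.0 m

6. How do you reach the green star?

turn right 15°, forward 6.5 m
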